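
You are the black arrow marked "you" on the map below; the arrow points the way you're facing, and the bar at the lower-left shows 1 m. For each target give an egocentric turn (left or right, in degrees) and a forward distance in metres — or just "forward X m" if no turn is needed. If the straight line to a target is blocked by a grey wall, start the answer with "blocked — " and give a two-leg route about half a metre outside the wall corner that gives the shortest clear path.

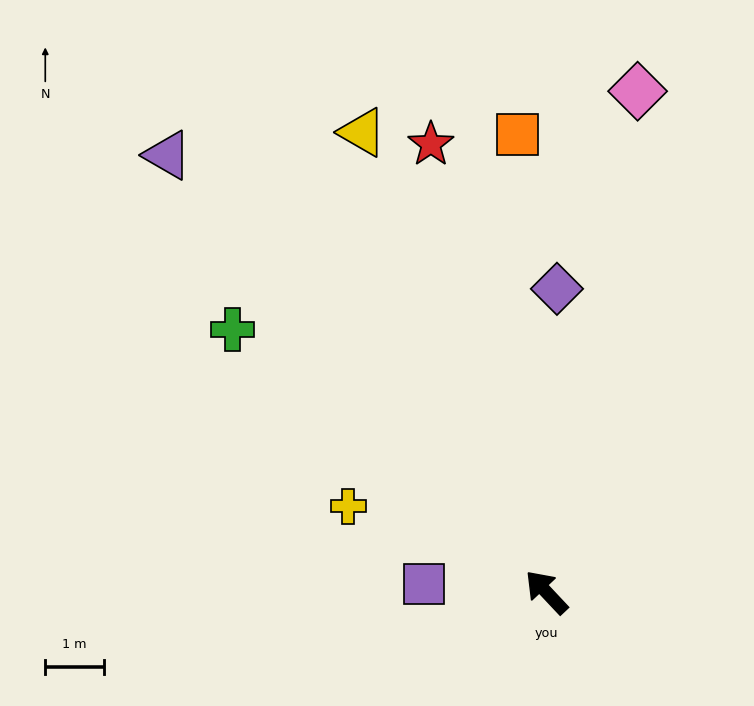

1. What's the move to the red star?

turn right 29°, forward 7.9 m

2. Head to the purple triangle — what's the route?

turn right 2°, forward 9.9 m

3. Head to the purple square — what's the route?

turn left 43°, forward 2.1 m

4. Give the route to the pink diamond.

turn right 54°, forward 8.7 m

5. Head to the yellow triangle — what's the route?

turn right 21°, forward 8.5 m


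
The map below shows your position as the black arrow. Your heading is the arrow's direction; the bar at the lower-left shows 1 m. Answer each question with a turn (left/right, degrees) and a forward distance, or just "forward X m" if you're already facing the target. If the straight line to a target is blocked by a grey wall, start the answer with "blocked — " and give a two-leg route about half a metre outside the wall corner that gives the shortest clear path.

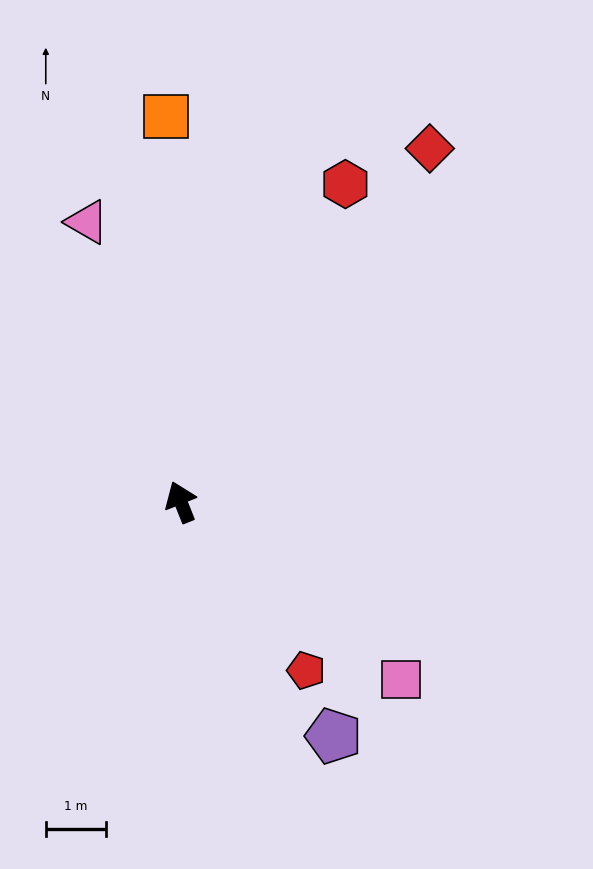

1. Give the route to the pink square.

turn right 151°, forward 4.7 m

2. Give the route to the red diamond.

turn right 57°, forward 7.2 m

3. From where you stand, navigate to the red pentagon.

turn right 165°, forward 3.5 m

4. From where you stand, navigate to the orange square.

turn right 20°, forward 6.4 m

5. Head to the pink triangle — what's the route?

turn right 3°, forward 4.9 m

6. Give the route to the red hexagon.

turn right 49°, forward 5.9 m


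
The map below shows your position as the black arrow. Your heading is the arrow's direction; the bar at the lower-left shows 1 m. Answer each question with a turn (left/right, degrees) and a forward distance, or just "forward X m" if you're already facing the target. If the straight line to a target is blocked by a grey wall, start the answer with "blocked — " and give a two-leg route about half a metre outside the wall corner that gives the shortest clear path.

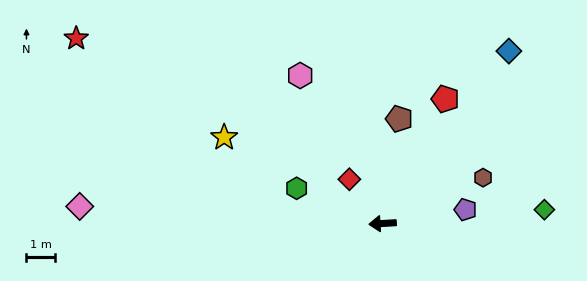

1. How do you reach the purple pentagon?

turn right 174°, forward 2.9 m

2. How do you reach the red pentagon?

turn right 120°, forward 4.8 m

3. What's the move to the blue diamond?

turn right 130°, forward 7.4 m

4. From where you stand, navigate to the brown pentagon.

turn right 102°, forward 3.7 m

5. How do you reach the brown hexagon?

turn right 159°, forward 3.8 m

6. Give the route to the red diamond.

turn right 56°, forward 1.9 m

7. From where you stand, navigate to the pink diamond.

turn right 7°, forward 10.5 m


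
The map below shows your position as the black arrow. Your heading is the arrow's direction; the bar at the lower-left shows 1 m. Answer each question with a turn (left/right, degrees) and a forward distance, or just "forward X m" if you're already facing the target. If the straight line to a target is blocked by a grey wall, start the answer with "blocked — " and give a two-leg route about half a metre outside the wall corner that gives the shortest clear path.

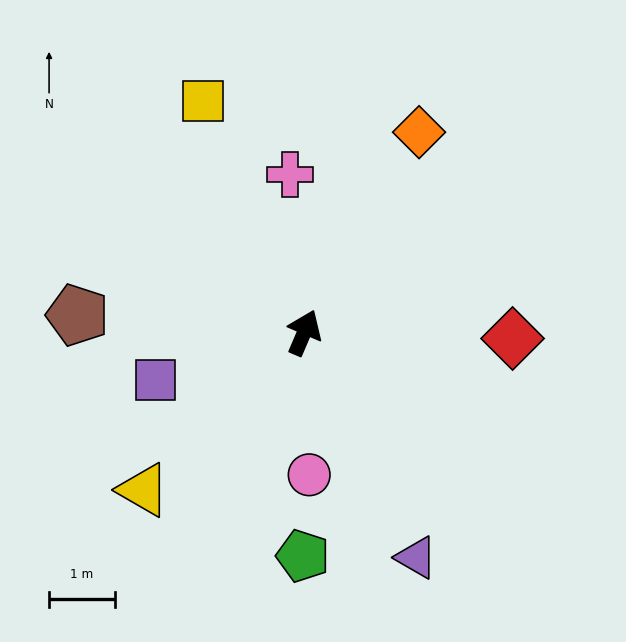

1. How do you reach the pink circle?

turn right 155°, forward 2.2 m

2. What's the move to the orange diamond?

turn right 7°, forward 3.5 m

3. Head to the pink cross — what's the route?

turn left 28°, forward 2.4 m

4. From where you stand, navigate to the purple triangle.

turn right 130°, forward 3.8 m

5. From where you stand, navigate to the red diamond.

turn right 69°, forward 3.2 m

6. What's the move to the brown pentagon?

turn left 109°, forward 3.5 m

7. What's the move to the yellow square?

turn left 47°, forward 3.8 m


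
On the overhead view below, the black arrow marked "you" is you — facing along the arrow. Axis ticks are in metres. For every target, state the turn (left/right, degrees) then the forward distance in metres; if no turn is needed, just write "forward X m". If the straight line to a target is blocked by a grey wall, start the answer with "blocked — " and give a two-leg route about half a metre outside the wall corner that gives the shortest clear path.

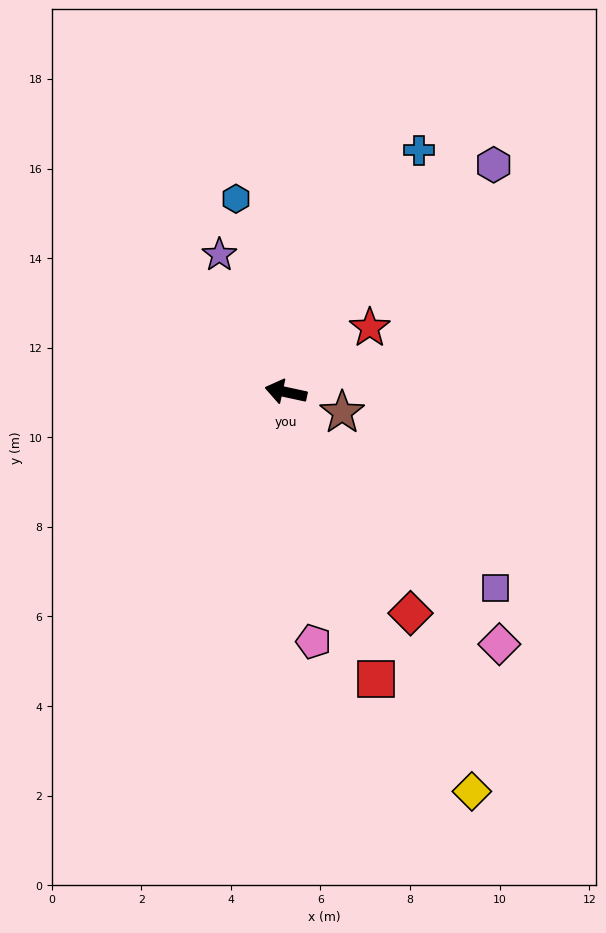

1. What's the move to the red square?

turn left 120°, forward 6.7 m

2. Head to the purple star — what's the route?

turn right 52°, forward 3.4 m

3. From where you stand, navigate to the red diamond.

turn left 132°, forward 5.7 m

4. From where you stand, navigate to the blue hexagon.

turn right 63°, forward 4.5 m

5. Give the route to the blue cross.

turn right 107°, forward 6.2 m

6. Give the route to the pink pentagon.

turn left 109°, forward 5.6 m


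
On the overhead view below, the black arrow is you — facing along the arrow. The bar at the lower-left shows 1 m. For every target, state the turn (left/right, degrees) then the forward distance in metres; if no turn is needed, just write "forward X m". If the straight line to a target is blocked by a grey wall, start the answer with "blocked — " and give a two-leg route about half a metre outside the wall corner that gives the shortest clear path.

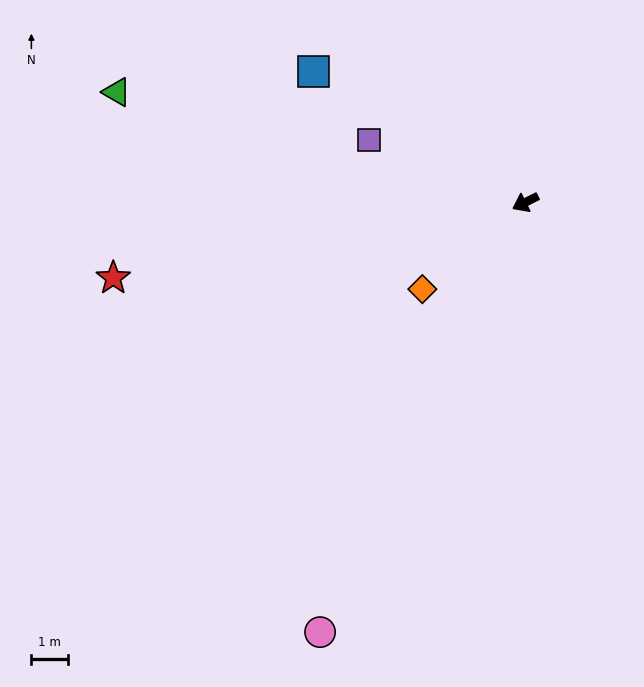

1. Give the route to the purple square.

turn right 48°, forward 4.6 m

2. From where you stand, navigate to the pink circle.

turn left 38°, forward 13.1 m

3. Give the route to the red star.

turn right 16°, forward 11.5 m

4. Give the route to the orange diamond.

turn left 13°, forward 3.7 m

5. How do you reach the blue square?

turn right 58°, forward 6.8 m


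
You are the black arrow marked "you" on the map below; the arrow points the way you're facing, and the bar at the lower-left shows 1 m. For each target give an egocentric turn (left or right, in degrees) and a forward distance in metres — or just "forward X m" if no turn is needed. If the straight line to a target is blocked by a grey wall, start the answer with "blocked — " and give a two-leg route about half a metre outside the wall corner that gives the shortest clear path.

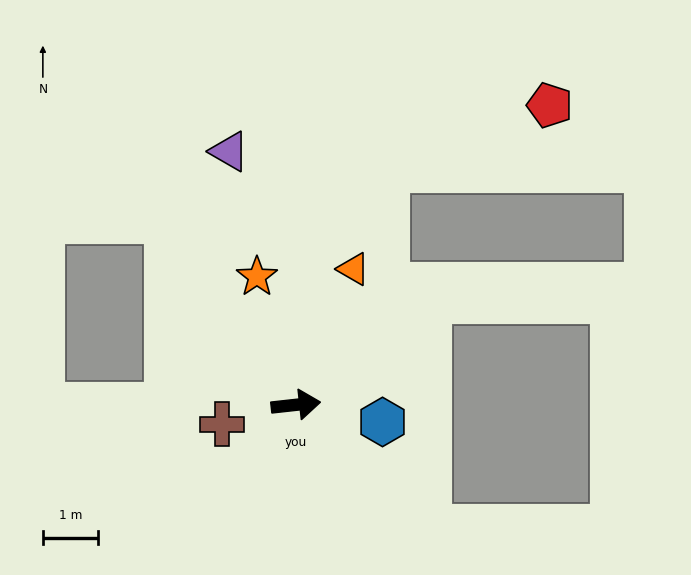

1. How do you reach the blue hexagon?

turn right 17°, forward 1.6 m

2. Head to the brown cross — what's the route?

turn right 172°, forward 1.4 m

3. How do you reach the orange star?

turn left 101°, forward 2.4 m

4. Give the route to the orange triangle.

turn left 61°, forward 2.7 m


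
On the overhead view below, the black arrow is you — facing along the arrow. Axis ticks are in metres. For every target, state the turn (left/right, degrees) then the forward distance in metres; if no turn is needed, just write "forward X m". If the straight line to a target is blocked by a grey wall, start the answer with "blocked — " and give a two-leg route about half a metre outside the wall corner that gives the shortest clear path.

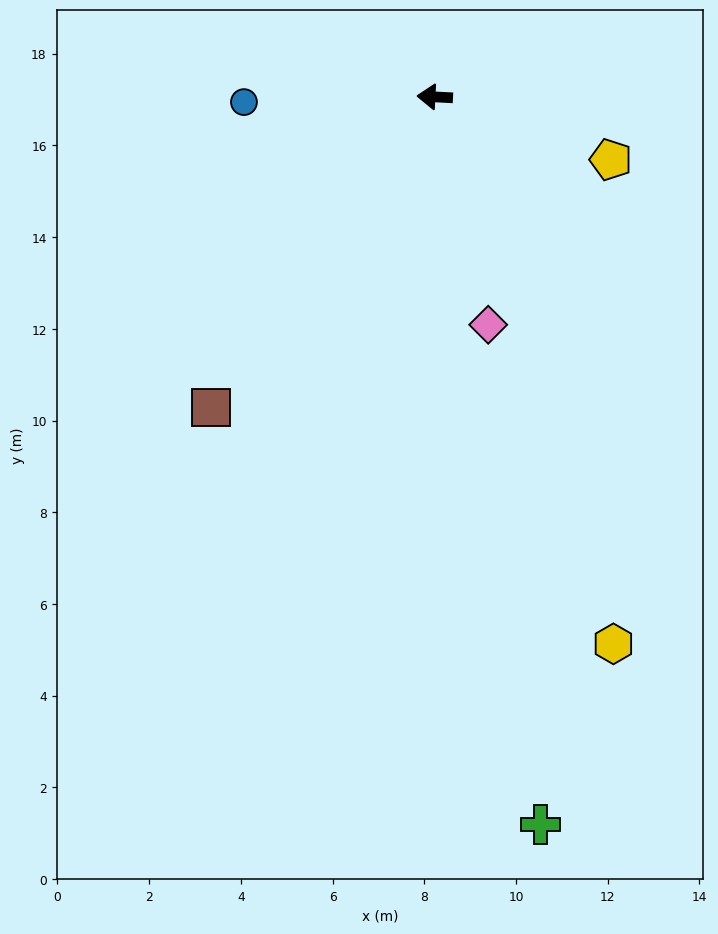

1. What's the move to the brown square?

turn left 57°, forward 8.4 m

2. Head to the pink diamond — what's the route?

turn left 106°, forward 5.1 m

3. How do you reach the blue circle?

turn left 5°, forward 4.2 m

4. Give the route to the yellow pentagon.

turn left 163°, forward 4.1 m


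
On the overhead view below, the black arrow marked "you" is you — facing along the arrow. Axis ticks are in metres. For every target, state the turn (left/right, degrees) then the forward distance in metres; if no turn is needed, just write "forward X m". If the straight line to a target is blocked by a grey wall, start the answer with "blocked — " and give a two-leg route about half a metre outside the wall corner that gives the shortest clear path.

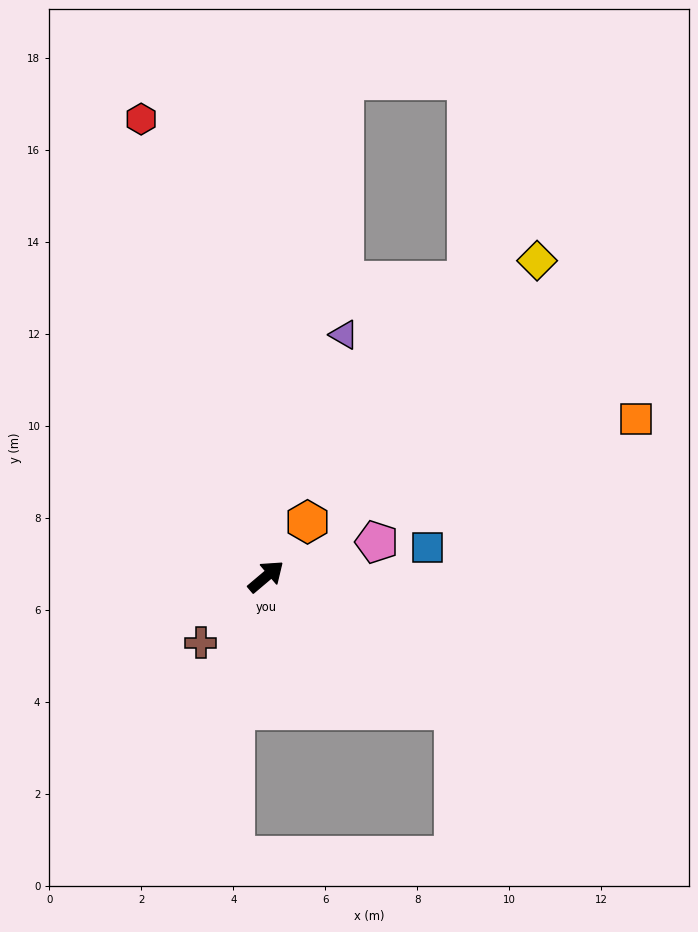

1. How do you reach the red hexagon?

turn left 65°, forward 10.3 m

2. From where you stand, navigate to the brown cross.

turn right 175°, forward 2.0 m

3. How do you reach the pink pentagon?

turn right 23°, forward 2.5 m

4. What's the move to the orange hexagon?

turn left 13°, forward 1.5 m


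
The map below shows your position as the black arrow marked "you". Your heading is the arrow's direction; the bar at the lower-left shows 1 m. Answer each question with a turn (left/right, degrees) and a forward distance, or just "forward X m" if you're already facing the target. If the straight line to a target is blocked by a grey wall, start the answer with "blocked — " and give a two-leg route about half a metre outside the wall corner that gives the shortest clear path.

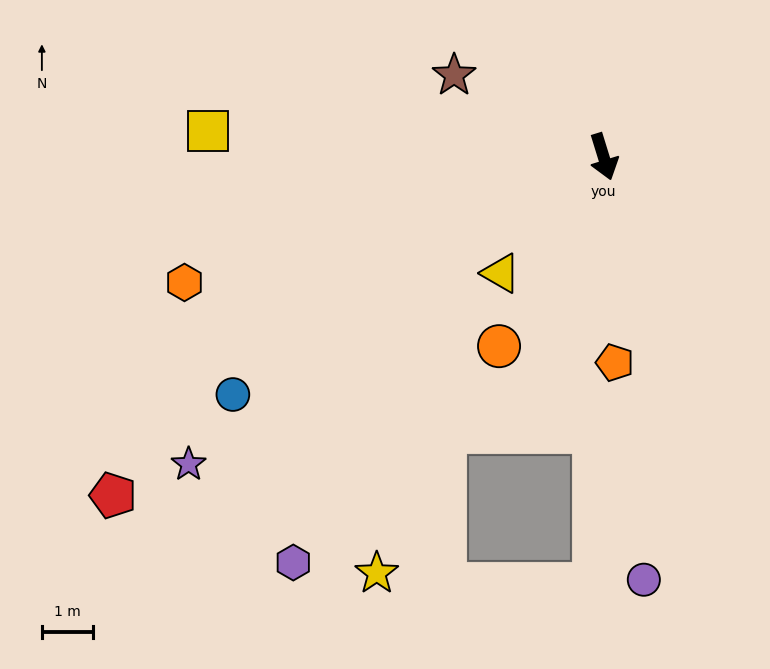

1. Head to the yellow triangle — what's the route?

turn right 59°, forward 3.0 m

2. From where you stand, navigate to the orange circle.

turn right 46°, forward 4.2 m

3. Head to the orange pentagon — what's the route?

turn right 14°, forward 4.0 m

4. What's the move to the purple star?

turn right 71°, forward 10.1 m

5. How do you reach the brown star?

turn right 136°, forward 3.3 m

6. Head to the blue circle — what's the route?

turn right 74°, forward 8.6 m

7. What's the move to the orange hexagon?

turn right 90°, forward 8.5 m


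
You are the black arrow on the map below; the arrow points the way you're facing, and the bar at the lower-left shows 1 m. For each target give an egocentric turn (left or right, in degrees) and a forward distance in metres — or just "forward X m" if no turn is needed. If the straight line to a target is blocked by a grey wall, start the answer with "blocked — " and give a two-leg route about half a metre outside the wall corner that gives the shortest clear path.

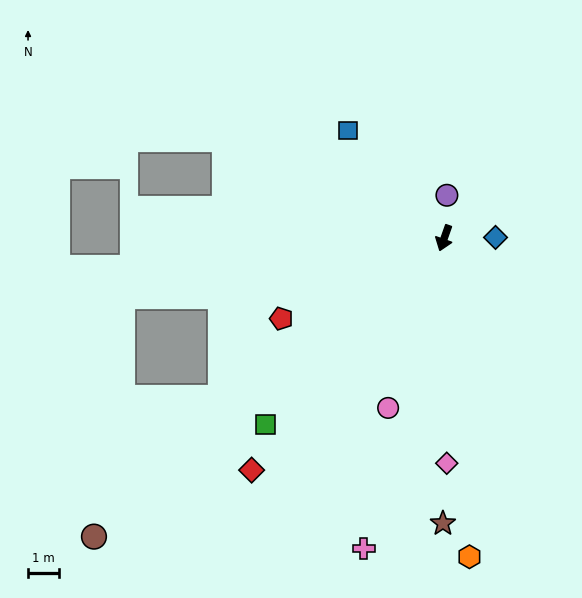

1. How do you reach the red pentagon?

turn right 44°, forward 5.9 m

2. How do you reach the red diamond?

turn right 20°, forward 9.7 m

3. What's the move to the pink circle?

forward 5.8 m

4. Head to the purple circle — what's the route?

turn right 164°, forward 1.4 m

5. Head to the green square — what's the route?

turn right 24°, forward 8.3 m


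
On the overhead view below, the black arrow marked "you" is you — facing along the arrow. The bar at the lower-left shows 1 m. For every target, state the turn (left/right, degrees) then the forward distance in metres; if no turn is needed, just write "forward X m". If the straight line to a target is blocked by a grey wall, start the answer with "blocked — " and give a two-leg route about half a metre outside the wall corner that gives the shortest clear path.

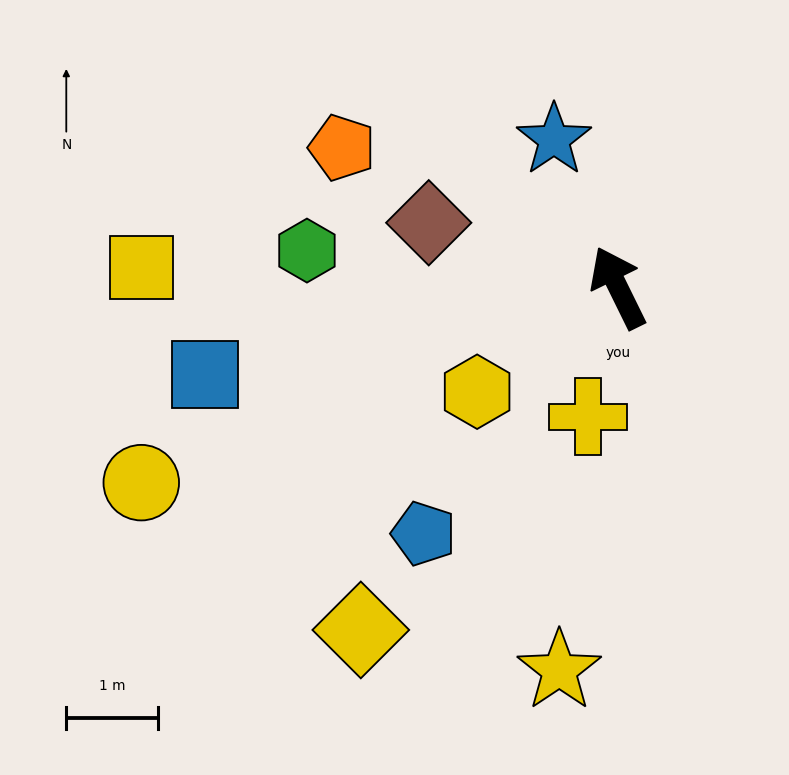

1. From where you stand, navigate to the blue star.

turn right 3°, forward 1.7 m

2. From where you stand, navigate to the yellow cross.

turn left 141°, forward 1.4 m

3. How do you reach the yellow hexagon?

turn left 100°, forward 1.9 m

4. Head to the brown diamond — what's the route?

turn left 45°, forward 2.2 m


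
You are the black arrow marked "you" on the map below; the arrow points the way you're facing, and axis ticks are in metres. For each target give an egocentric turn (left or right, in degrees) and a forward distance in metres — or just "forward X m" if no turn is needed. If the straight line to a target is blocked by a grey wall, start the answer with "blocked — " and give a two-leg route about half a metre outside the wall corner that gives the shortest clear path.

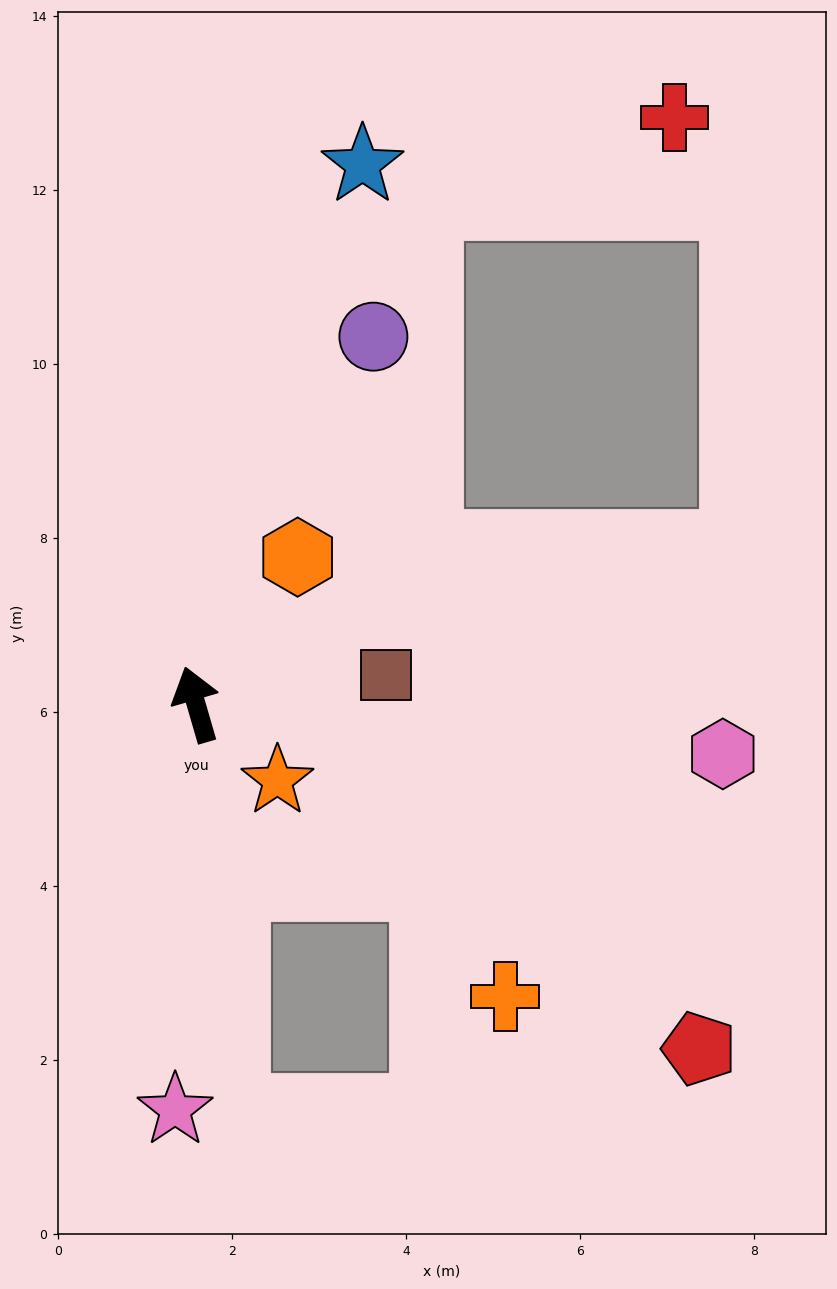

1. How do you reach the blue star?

turn right 33°, forward 6.5 m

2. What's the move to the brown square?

turn right 97°, forward 2.2 m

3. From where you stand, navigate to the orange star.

turn right 149°, forward 1.3 m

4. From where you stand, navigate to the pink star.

turn left 161°, forward 4.7 m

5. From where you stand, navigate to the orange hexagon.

turn right 51°, forward 2.1 m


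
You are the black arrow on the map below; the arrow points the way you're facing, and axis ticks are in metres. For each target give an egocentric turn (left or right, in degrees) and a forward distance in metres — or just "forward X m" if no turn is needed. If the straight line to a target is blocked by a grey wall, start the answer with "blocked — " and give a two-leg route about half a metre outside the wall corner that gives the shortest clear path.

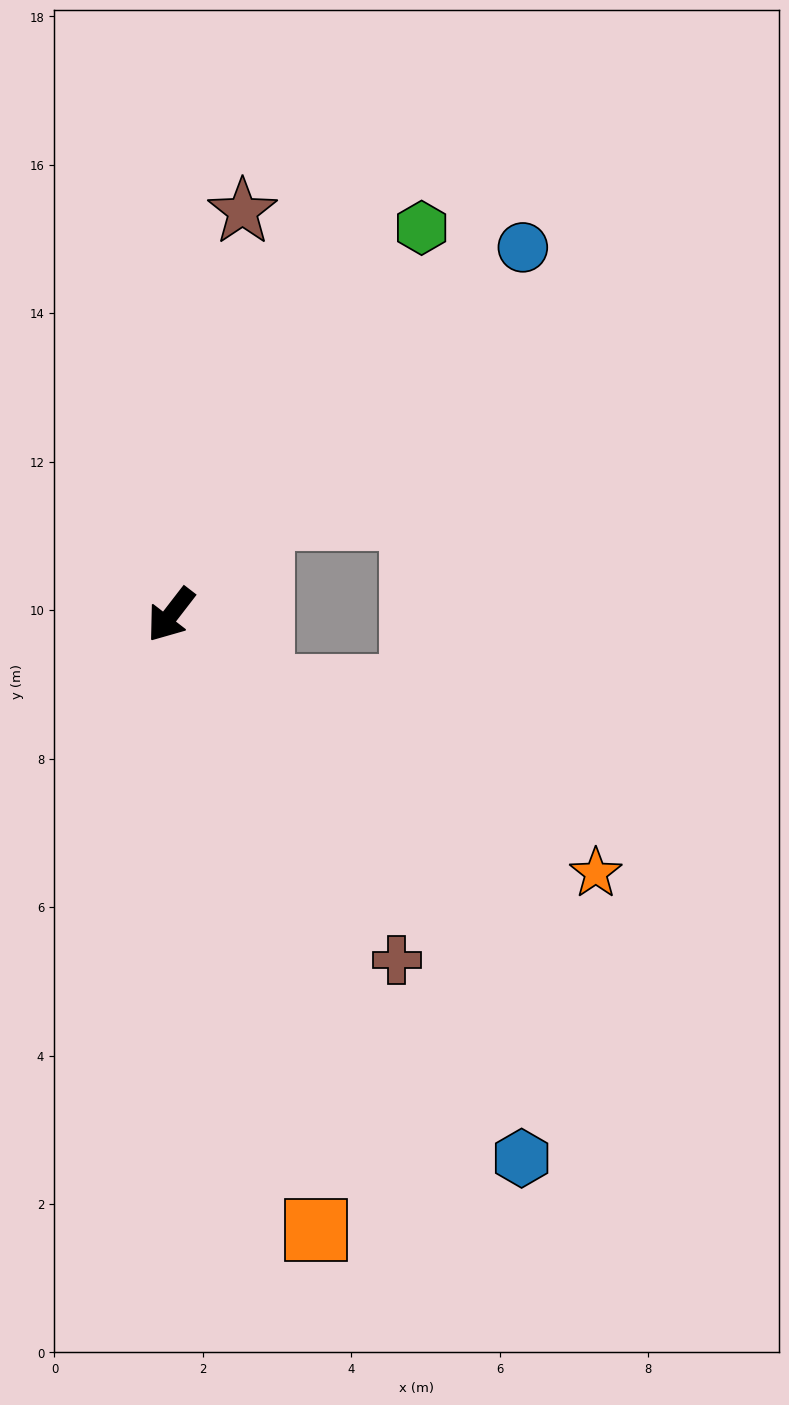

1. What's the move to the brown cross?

turn left 71°, forward 5.6 m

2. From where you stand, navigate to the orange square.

turn left 51°, forward 8.5 m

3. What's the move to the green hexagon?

turn right 175°, forward 6.2 m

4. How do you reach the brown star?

turn right 152°, forward 5.5 m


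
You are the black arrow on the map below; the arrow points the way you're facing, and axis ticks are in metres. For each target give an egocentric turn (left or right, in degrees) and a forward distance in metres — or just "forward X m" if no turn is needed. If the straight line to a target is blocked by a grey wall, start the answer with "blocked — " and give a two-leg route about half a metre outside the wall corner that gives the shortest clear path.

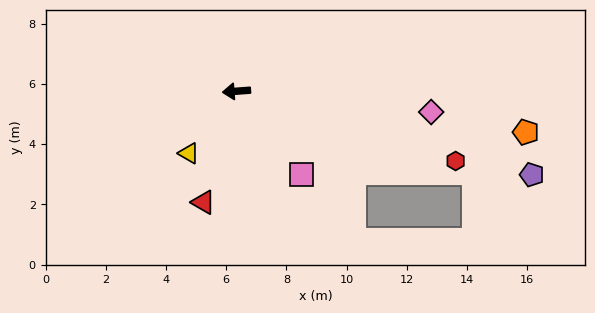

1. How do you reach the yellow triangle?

turn left 48°, forward 2.6 m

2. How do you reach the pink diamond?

turn left 170°, forward 6.5 m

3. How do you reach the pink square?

turn left 124°, forward 3.5 m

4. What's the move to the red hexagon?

turn left 158°, forward 7.6 m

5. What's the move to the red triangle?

turn left 69°, forward 3.8 m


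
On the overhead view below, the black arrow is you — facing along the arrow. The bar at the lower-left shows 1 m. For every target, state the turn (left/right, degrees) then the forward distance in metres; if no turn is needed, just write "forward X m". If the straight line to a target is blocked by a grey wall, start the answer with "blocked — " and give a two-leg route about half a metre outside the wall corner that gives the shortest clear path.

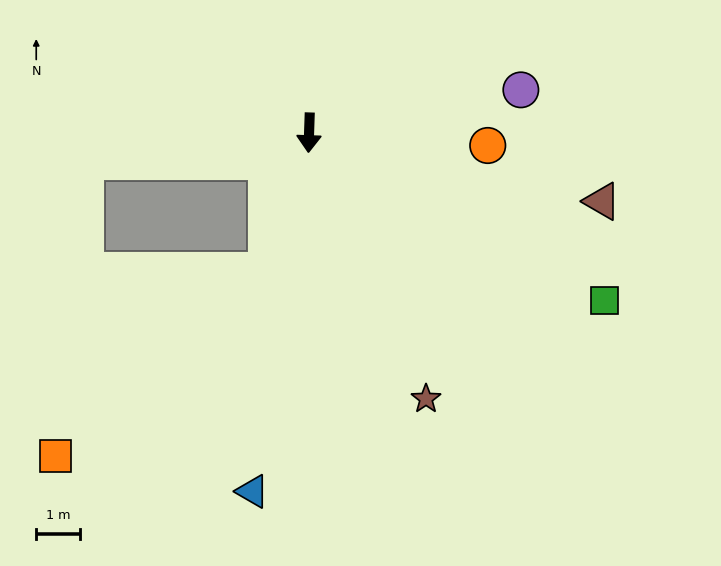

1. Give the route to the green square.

turn left 62°, forward 7.8 m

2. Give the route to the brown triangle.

turn left 79°, forward 6.9 m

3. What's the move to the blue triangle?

turn right 7°, forward 8.4 m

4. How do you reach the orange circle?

turn left 88°, forward 4.1 m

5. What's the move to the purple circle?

turn left 103°, forward 5.0 m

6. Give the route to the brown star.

turn left 26°, forward 6.7 m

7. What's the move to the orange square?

blocked — turn right 15°, forward 3.3 m, then turn right 32°, forward 6.5 m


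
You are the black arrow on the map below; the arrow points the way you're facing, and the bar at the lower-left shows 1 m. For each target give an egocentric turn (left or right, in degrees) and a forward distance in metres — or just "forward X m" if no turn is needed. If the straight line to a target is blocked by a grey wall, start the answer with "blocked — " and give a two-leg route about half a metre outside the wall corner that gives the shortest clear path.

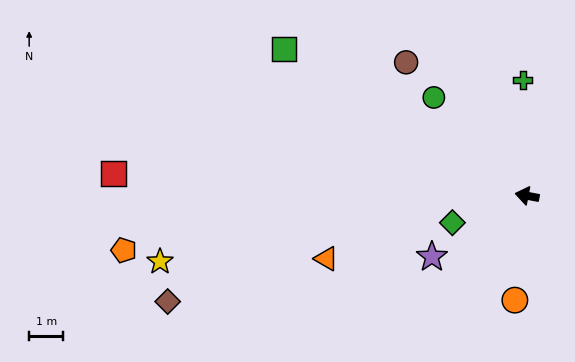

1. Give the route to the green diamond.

turn left 31°, forward 2.3 m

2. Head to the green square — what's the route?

turn right 20°, forward 8.4 m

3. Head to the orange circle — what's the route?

turn left 94°, forward 3.1 m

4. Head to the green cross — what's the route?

turn right 77°, forward 3.4 m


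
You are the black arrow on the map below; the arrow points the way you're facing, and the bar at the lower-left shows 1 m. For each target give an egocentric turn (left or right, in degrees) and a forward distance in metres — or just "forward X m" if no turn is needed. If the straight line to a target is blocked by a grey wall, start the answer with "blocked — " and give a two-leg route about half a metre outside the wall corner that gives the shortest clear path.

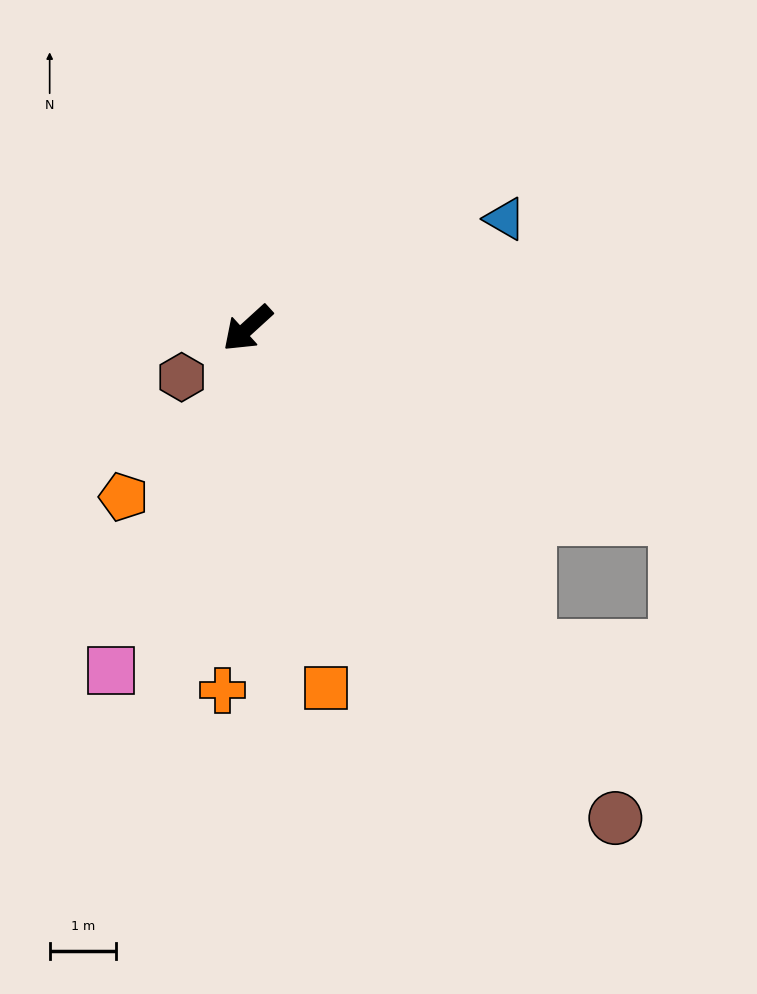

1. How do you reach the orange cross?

turn left 44°, forward 5.5 m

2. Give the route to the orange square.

turn left 60°, forward 5.6 m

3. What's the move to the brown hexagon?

turn right 6°, forward 1.2 m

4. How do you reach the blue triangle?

turn left 161°, forward 4.2 m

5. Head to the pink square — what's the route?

turn left 26°, forward 5.6 m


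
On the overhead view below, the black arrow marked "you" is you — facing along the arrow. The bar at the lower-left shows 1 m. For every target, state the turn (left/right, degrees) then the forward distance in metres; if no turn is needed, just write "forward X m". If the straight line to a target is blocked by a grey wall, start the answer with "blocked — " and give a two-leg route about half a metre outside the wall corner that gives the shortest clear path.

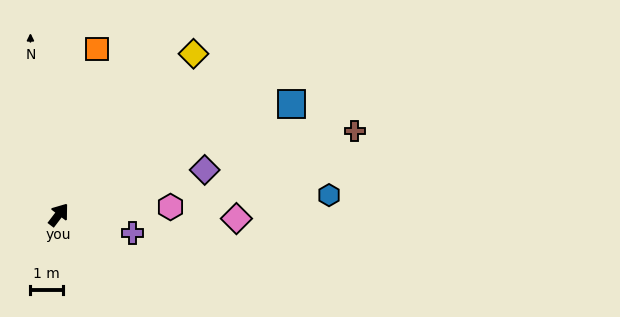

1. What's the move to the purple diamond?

turn right 36°, forward 4.7 m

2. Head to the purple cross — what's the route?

turn right 67°, forward 2.4 m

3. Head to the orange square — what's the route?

turn left 24°, forward 5.3 m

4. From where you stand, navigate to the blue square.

turn right 27°, forward 8.0 m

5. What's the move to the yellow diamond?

turn right 3°, forward 6.5 m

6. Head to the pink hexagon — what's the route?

turn right 49°, forward 3.5 m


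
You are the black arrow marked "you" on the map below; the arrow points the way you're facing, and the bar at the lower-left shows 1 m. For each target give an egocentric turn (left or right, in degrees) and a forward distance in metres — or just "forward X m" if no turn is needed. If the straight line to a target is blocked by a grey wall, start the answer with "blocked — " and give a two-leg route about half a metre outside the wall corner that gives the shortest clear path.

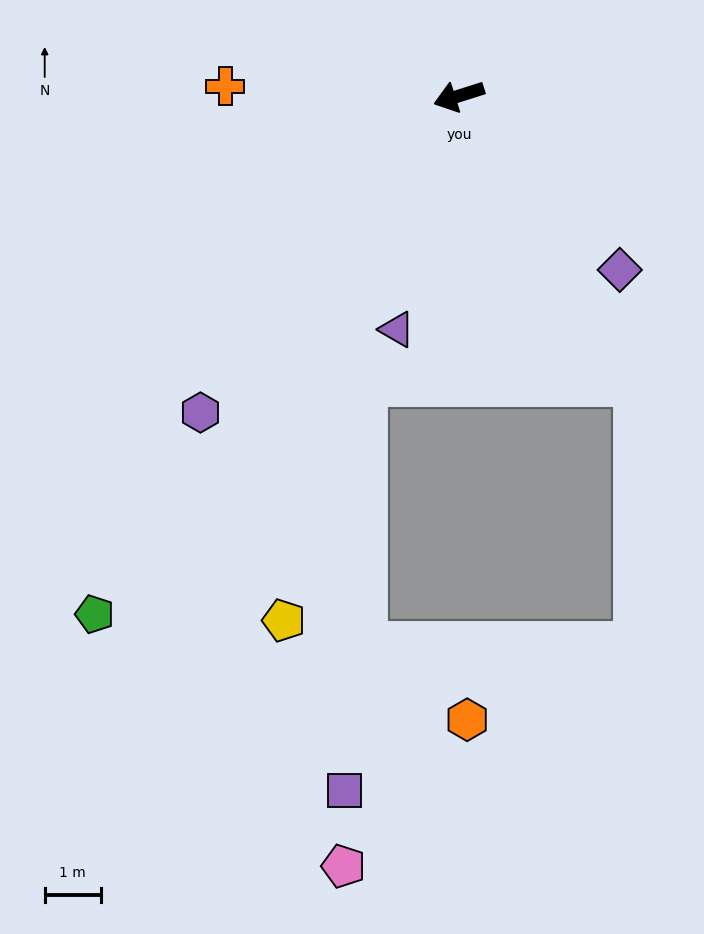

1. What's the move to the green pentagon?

turn left 37°, forward 11.3 m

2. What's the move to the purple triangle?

turn left 58°, forward 4.3 m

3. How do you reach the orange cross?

turn right 20°, forward 4.2 m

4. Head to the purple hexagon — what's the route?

turn left 33°, forward 7.3 m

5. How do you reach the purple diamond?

turn left 115°, forward 4.2 m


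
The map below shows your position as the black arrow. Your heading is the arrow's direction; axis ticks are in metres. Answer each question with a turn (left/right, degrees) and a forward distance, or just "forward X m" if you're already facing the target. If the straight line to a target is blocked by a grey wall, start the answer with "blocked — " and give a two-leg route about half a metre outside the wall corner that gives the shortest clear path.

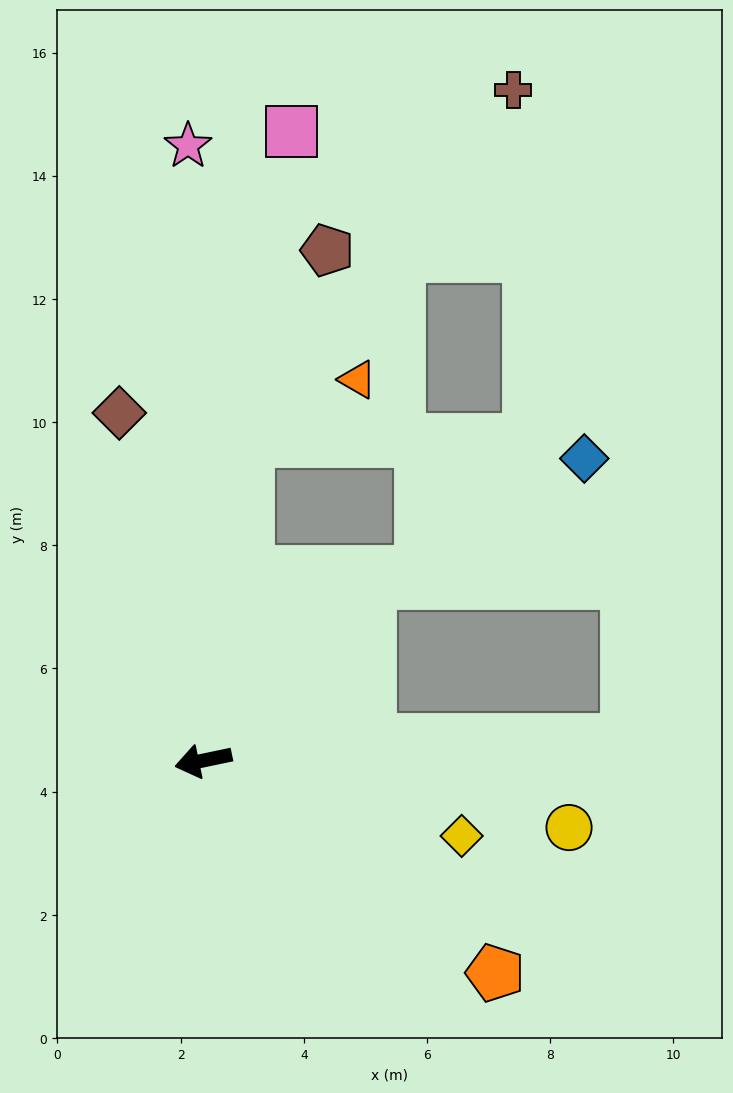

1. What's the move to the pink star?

turn right 100°, forward 10.0 m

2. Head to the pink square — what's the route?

turn right 110°, forward 10.3 m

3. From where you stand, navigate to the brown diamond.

turn right 88°, forward 5.8 m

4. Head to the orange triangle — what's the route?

blocked — turn right 110°, forward 5.2 m, then turn right 52°, forward 2.0 m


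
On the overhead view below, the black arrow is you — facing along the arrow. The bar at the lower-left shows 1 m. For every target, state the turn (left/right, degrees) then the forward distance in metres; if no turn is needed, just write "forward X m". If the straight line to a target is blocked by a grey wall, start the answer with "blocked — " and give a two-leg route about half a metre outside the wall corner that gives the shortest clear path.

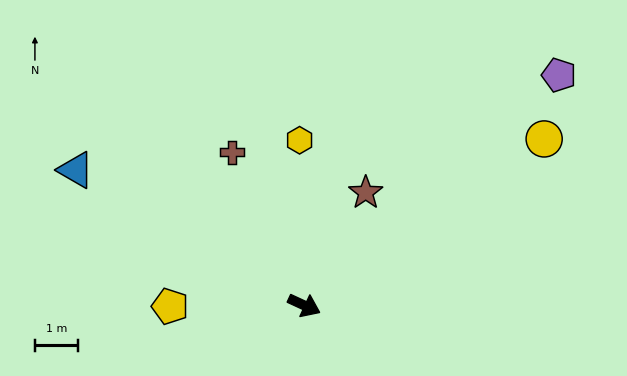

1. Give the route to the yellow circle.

turn left 60°, forward 6.7 m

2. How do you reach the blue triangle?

turn left 174°, forward 6.1 m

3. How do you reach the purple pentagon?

turn left 67°, forward 7.9 m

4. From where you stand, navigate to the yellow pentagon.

turn right 155°, forward 3.1 m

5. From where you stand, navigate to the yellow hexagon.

turn left 116°, forward 3.8 m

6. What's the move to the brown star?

turn left 86°, forward 3.0 m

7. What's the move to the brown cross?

turn left 140°, forward 3.9 m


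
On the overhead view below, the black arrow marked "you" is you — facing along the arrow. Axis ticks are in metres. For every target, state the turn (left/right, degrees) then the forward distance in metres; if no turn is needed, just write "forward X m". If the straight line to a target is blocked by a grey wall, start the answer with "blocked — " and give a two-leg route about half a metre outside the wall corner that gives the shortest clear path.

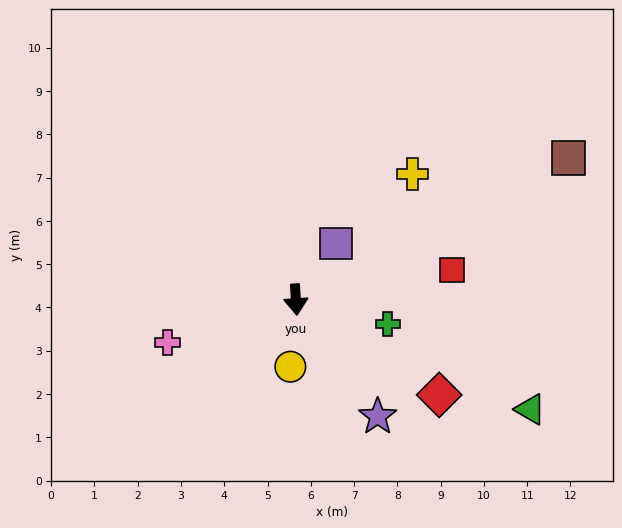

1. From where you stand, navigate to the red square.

turn left 97°, forward 3.7 m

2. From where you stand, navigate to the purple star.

turn left 31°, forward 3.3 m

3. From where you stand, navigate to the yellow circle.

turn right 8°, forward 1.6 m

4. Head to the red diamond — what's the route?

turn left 53°, forward 4.0 m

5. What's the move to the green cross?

turn left 71°, forward 2.2 m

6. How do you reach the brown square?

turn left 114°, forward 7.1 m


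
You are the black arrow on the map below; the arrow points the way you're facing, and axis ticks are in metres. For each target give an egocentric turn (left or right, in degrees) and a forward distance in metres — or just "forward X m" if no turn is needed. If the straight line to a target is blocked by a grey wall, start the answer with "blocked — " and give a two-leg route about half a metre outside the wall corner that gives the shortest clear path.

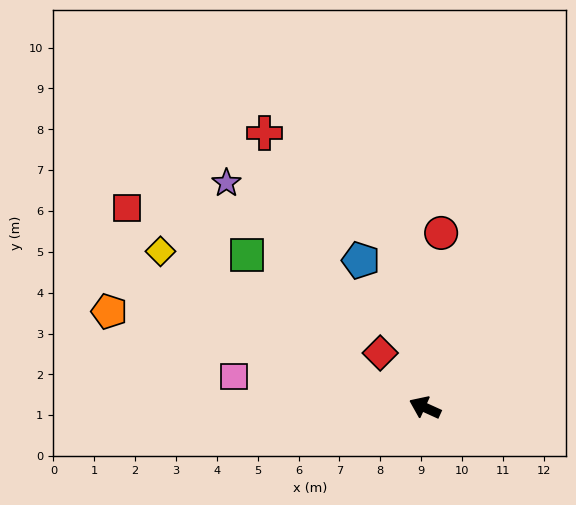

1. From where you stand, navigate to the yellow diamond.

turn right 6°, forward 7.5 m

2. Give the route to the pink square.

turn left 15°, forward 4.7 m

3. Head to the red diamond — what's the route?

turn right 26°, forward 1.7 m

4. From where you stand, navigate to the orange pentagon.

turn left 7°, forward 8.1 m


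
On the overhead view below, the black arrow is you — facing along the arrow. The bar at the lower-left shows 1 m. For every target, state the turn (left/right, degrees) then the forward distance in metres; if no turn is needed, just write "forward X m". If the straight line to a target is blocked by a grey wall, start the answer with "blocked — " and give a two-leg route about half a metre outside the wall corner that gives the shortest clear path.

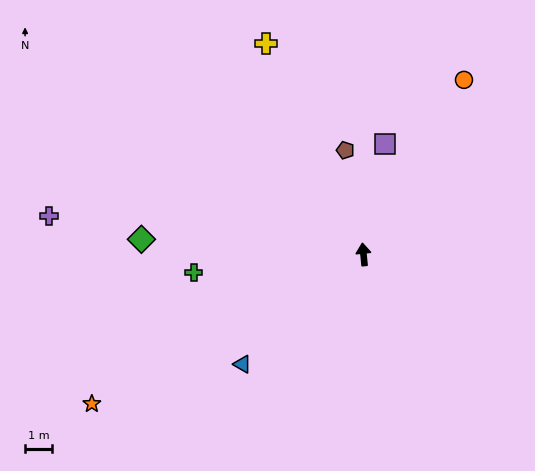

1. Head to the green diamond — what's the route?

turn left 80°, forward 8.3 m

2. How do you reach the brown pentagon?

turn left 4°, forward 4.0 m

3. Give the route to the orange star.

turn left 113°, forward 11.6 m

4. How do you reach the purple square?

turn right 17°, forward 4.2 m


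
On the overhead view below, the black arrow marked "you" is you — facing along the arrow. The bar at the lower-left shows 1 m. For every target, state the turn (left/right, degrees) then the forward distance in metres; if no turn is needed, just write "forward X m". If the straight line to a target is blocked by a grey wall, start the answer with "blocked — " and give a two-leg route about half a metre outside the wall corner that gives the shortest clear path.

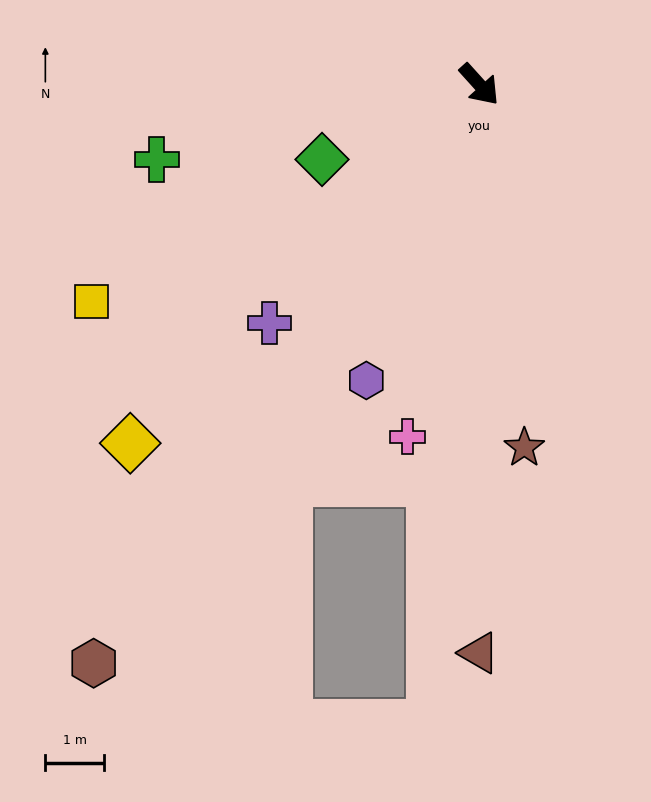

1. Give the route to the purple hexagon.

turn right 63°, forward 5.4 m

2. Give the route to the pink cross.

turn right 54°, forward 6.1 m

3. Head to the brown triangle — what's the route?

turn right 42°, forward 9.7 m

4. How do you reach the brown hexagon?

turn right 76°, forward 11.8 m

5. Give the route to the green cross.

turn right 119°, forward 5.6 m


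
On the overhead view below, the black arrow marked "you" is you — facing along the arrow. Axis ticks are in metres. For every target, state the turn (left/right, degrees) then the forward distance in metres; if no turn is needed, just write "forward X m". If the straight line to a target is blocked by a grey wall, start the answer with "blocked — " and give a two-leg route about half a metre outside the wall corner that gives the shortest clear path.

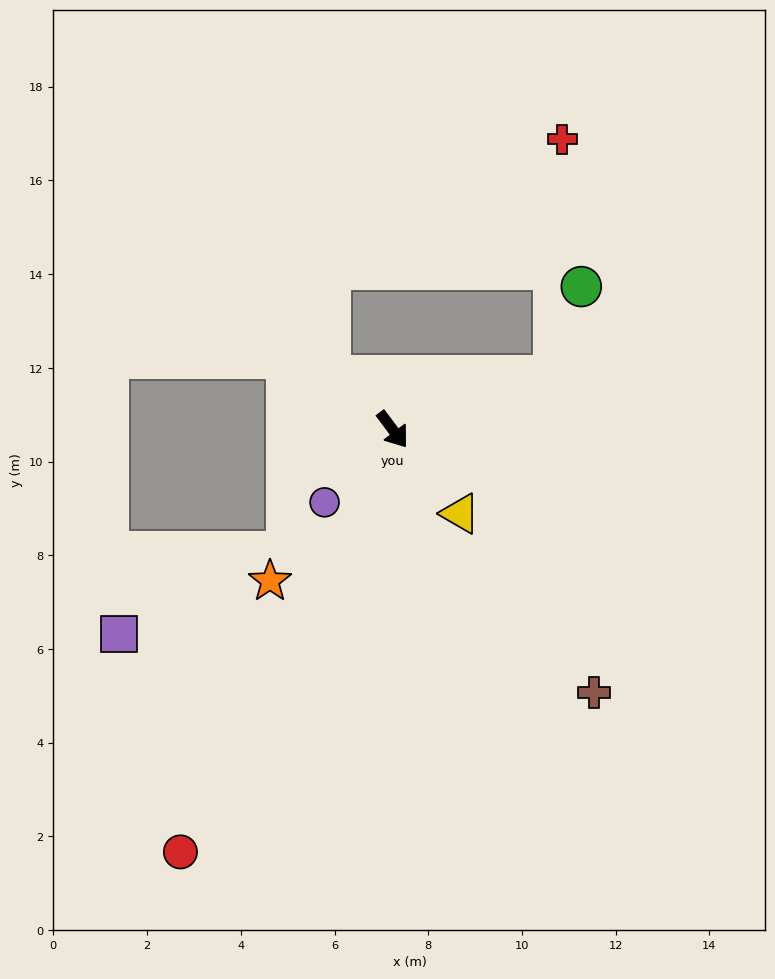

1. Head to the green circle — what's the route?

blocked — turn left 72°, forward 3.6 m, then turn left 53°, forward 2.0 m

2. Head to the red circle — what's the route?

turn right 64°, forward 10.1 m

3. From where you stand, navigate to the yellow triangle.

forward 2.3 m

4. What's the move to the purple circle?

turn right 80°, forward 2.1 m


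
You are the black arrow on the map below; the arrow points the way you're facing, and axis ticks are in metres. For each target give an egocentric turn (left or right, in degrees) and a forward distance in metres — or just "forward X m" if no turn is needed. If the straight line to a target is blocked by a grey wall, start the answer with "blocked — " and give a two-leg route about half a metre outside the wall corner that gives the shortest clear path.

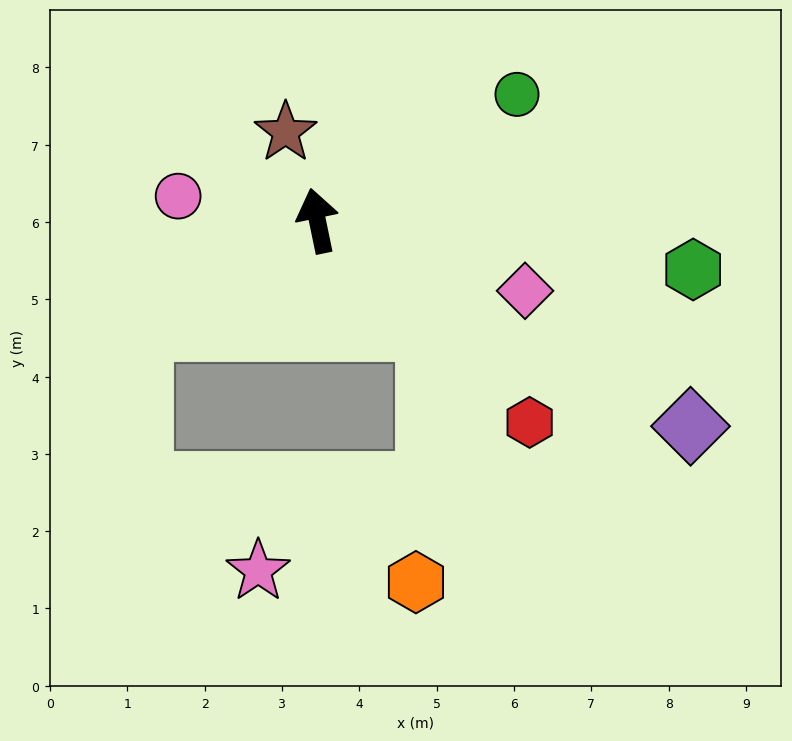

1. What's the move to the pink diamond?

turn right 120°, forward 2.8 m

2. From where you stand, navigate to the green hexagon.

turn right 109°, forward 4.9 m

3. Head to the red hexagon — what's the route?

turn right 145°, forward 3.8 m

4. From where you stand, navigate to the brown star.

turn left 8°, forward 1.2 m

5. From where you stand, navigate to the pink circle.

turn left 68°, forward 1.8 m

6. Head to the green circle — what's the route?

turn right 69°, forward 3.1 m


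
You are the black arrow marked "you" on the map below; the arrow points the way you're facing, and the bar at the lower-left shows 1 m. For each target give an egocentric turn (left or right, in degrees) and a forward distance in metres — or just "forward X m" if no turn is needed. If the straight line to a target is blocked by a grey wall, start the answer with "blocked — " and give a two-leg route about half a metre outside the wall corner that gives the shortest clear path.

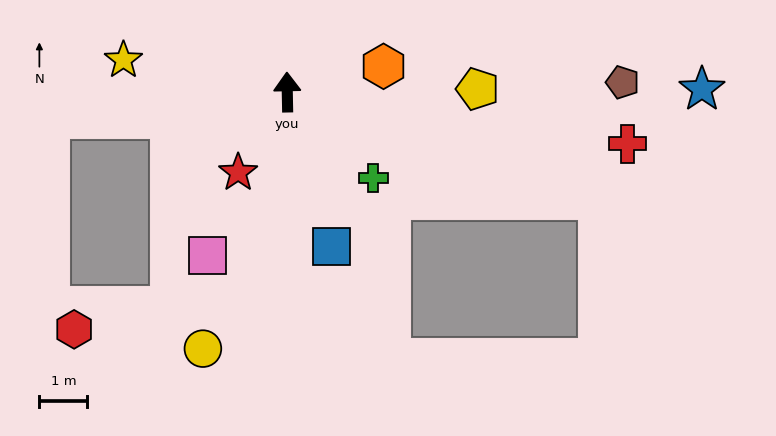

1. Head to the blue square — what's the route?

turn right 165°, forward 3.3 m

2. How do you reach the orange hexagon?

turn right 76°, forward 2.1 m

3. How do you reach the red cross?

turn right 100°, forward 7.2 m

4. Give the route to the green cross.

turn right 136°, forward 2.5 m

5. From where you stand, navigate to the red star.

turn left 147°, forward 2.0 m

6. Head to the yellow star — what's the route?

turn left 78°, forward 3.5 m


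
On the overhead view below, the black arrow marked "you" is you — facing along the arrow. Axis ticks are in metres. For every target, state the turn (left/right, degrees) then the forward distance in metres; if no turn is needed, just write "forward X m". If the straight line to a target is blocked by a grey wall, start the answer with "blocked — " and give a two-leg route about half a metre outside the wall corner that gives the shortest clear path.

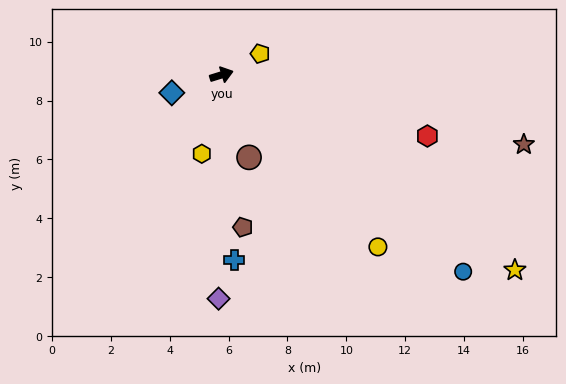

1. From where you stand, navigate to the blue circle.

turn right 56°, forward 10.6 m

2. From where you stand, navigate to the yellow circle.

turn right 65°, forward 7.9 m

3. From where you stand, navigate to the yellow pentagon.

turn left 12°, forward 1.5 m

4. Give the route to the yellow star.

turn right 51°, forward 12.0 m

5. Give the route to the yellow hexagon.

turn right 121°, forward 2.8 m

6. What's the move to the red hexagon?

turn right 34°, forward 7.3 m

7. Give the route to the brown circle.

turn right 89°, forward 3.0 m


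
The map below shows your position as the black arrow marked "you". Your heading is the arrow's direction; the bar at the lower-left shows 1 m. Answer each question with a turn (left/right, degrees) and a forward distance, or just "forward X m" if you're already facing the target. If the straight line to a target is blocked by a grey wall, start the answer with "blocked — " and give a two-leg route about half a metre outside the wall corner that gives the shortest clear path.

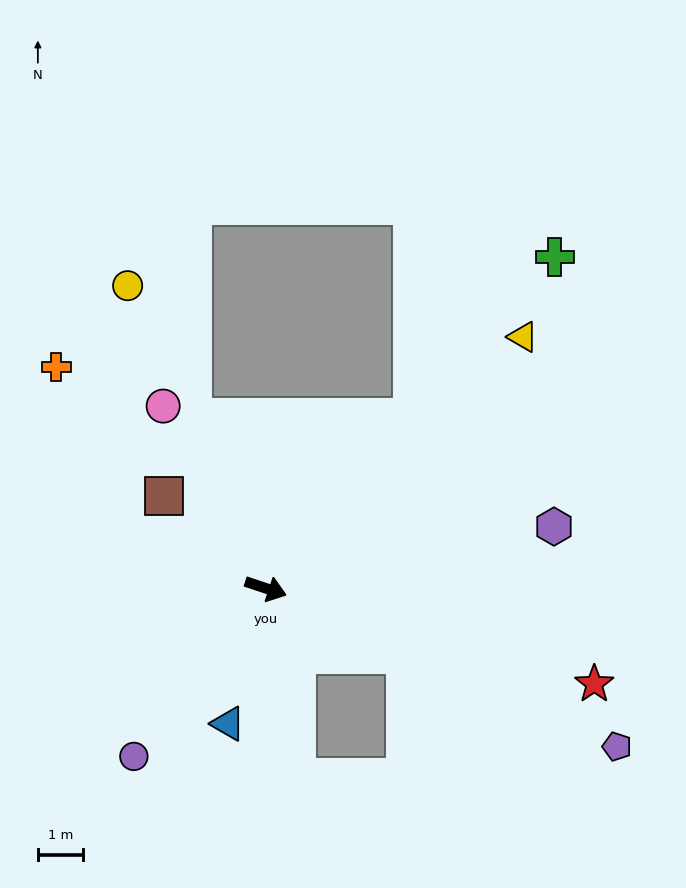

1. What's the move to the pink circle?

turn left 138°, forward 4.6 m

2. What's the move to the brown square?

turn left 156°, forward 3.0 m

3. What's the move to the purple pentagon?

turn right 6°, forward 8.4 m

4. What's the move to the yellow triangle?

turn left 63°, forward 7.9 m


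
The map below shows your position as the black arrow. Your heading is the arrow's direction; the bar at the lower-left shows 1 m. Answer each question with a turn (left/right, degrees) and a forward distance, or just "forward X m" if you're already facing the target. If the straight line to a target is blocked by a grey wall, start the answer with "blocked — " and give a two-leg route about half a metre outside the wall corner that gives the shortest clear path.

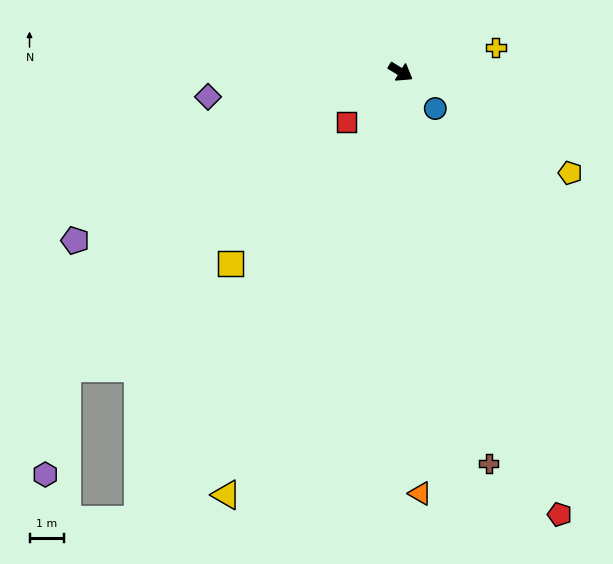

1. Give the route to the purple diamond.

turn right 141°, forward 5.6 m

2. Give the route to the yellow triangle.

turn right 81°, forward 13.3 m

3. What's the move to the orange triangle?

turn right 56°, forward 12.2 m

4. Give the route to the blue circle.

turn right 15°, forward 1.5 m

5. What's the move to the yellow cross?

turn left 46°, forward 2.8 m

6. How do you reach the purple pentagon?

turn right 121°, forward 10.6 m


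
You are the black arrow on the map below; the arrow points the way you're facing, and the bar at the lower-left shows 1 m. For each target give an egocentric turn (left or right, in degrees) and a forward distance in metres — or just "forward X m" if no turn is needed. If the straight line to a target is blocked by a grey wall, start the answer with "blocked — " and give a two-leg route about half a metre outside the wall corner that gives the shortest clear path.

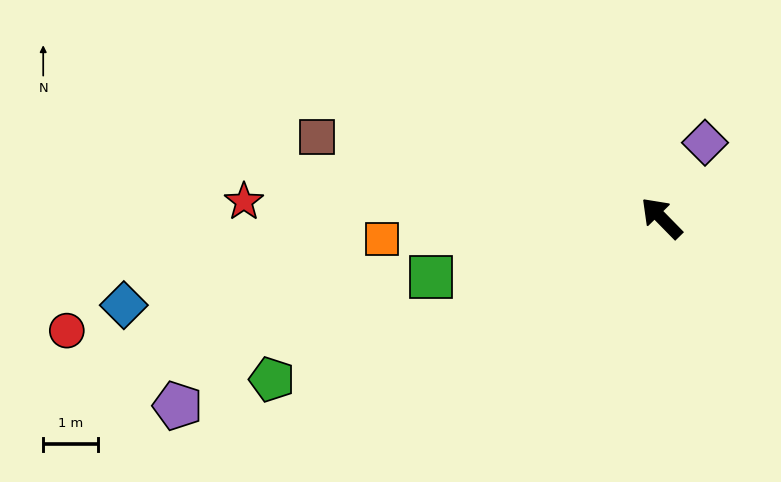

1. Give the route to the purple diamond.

turn right 74°, forward 1.6 m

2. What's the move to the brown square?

turn left 32°, forward 6.5 m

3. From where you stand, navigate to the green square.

turn left 60°, forward 4.4 m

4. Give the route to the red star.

turn left 43°, forward 7.6 m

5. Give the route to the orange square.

turn left 50°, forward 5.1 m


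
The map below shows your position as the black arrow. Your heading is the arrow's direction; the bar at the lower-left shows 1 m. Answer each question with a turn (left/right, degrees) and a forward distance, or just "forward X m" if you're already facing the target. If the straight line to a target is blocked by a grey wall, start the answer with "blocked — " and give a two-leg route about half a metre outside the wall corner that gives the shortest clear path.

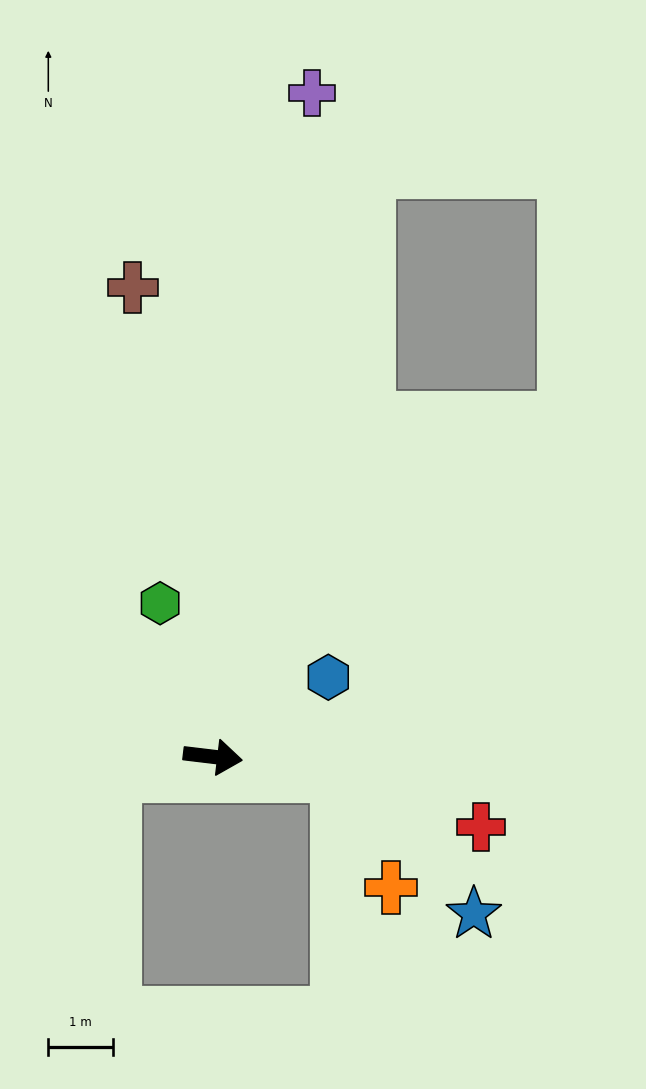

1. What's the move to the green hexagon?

turn left 116°, forward 2.5 m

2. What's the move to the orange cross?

blocked — forward 2.0 m, then turn right 58°, forward 1.9 m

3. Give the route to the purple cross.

turn left 88°, forward 10.4 m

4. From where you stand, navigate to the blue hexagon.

turn left 41°, forward 2.2 m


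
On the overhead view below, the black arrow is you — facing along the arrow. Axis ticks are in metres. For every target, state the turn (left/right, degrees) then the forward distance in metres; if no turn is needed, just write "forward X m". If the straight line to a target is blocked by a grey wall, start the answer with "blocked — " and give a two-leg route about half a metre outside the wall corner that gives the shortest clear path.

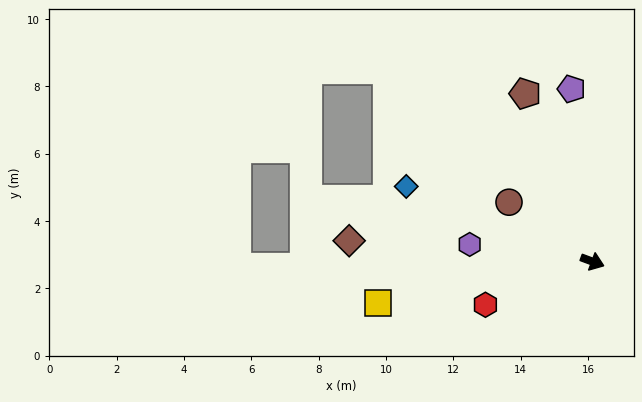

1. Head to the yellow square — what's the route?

turn right 149°, forward 6.5 m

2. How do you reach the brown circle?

turn left 165°, forward 3.0 m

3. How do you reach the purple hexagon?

turn right 167°, forward 3.7 m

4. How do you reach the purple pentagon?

turn left 117°, forward 5.2 m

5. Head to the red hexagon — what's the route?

turn right 138°, forward 3.4 m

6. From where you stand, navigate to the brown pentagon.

turn left 132°, forward 5.4 m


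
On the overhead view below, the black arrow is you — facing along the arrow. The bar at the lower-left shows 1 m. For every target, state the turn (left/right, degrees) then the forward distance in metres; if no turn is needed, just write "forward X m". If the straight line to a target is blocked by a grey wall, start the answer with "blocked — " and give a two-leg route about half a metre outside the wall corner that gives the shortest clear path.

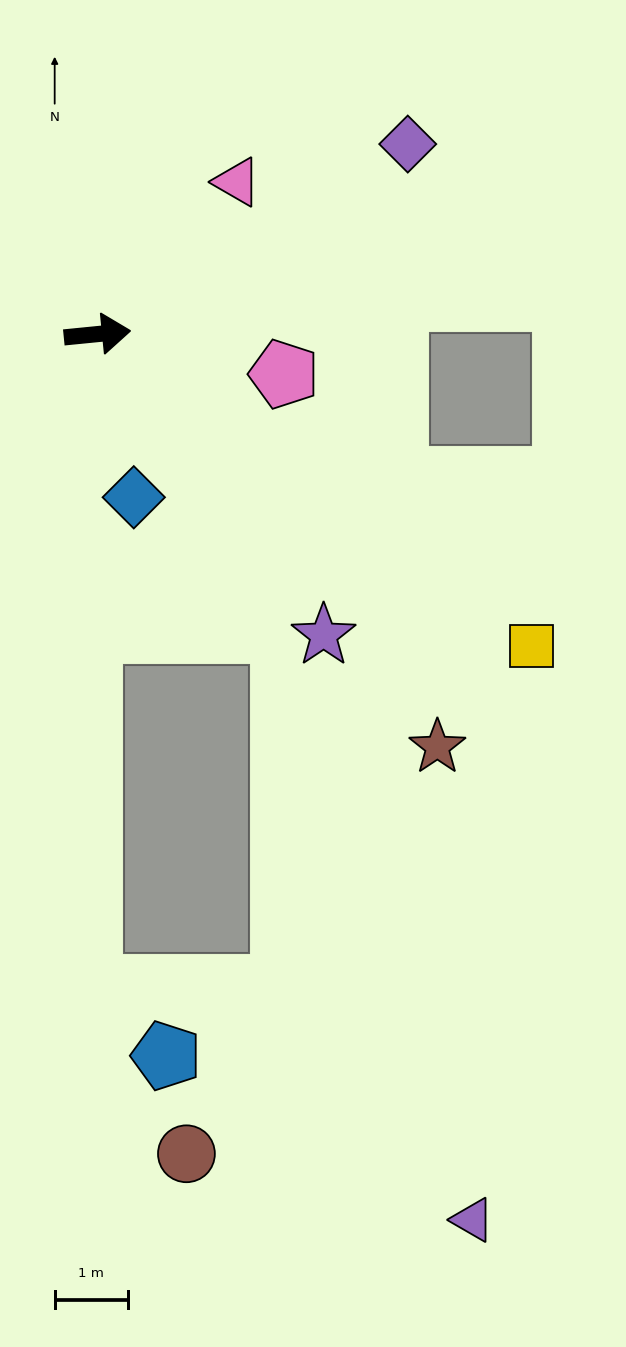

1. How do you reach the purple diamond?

turn left 26°, forward 5.0 m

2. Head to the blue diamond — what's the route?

turn right 83°, forward 2.3 m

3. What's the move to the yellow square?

turn right 41°, forward 7.3 m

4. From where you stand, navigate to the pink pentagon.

turn right 18°, forward 2.6 m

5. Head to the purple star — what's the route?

turn right 59°, forward 5.1 m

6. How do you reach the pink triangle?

turn left 42°, forward 2.8 m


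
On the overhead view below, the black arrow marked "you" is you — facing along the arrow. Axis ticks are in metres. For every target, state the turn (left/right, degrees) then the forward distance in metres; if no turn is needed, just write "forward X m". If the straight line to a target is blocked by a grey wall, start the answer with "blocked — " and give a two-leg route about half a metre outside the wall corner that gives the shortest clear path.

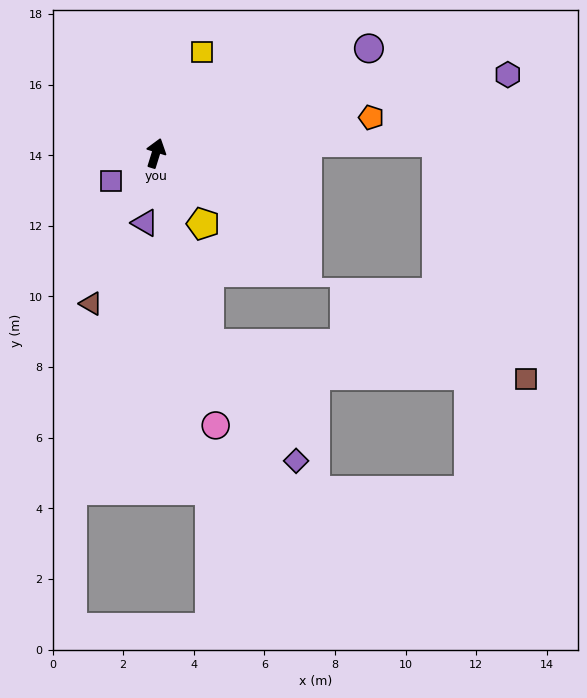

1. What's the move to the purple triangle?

turn right 172°, forward 2.0 m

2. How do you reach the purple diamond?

blocked — turn right 147°, forward 5.6 m, then turn left 21°, forward 4.1 m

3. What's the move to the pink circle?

turn right 150°, forward 7.9 m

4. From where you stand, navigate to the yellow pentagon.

turn right 129°, forward 2.4 m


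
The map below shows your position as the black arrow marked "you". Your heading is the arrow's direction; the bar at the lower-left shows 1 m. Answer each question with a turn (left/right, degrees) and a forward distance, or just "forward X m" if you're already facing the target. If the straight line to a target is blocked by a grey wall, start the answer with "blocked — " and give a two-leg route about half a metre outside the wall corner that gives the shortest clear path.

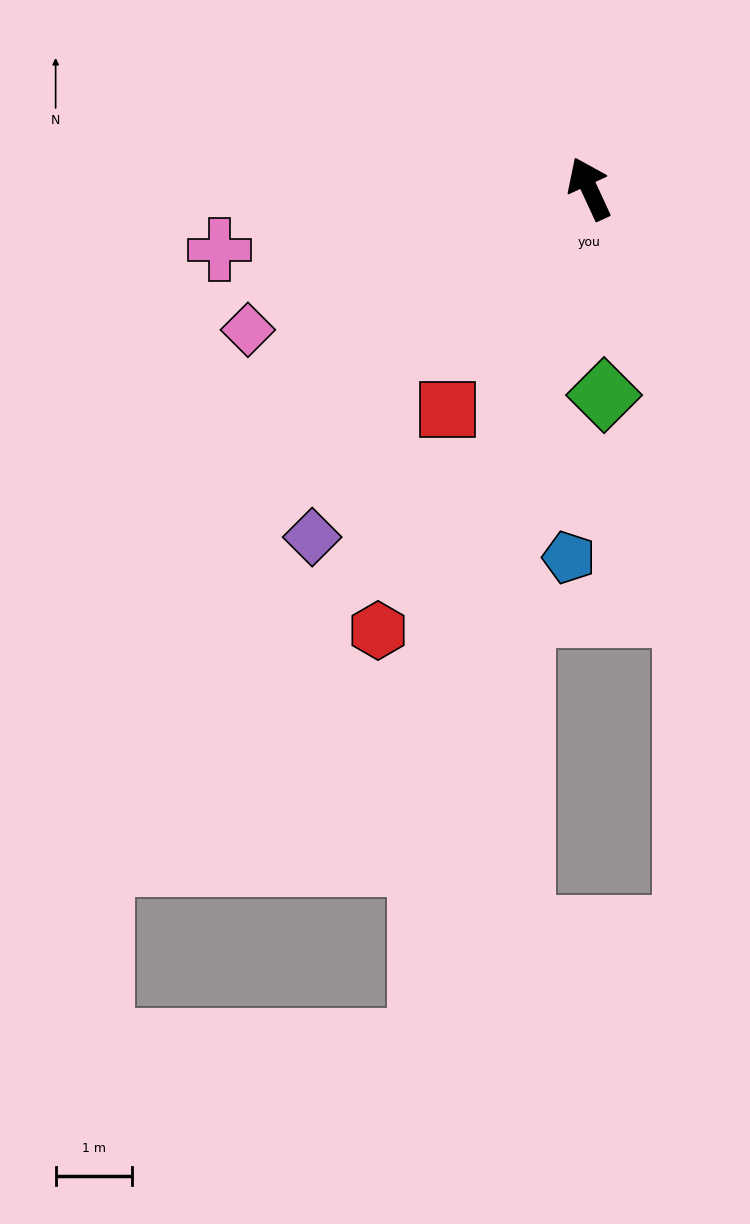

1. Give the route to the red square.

turn left 122°, forward 3.5 m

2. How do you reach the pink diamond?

turn left 88°, forward 4.9 m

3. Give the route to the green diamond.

turn left 159°, forward 2.7 m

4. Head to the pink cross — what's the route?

turn left 75°, forward 4.9 m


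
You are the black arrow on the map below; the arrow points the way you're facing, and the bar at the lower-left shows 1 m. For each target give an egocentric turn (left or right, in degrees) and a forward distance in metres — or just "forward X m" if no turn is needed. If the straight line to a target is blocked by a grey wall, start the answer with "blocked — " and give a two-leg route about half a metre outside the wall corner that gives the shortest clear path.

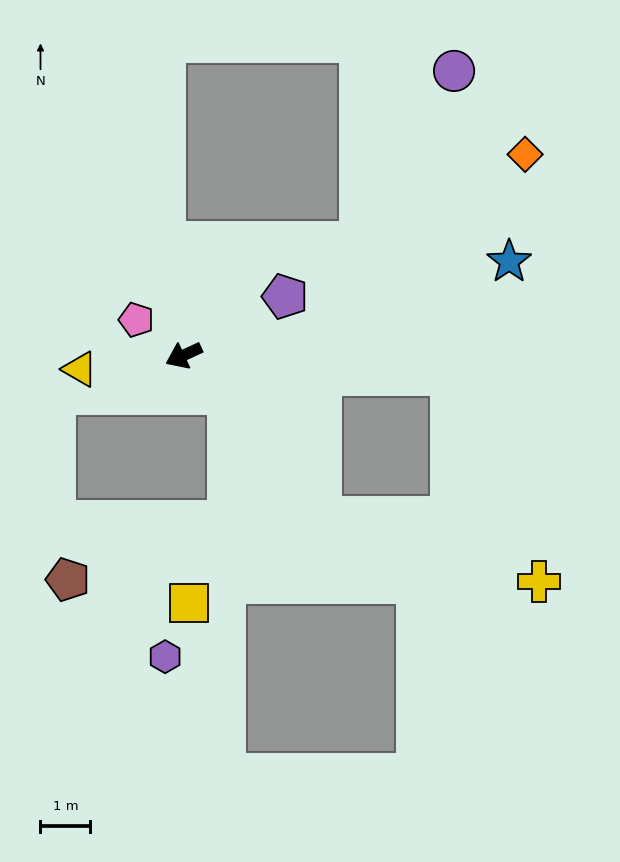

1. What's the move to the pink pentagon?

turn right 62°, forward 1.2 m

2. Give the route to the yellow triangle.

turn right 17°, forward 2.1 m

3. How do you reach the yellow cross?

blocked — turn left 151°, forward 5.4 m, then turn right 63°, forward 4.5 m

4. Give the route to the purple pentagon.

turn right 175°, forward 2.4 m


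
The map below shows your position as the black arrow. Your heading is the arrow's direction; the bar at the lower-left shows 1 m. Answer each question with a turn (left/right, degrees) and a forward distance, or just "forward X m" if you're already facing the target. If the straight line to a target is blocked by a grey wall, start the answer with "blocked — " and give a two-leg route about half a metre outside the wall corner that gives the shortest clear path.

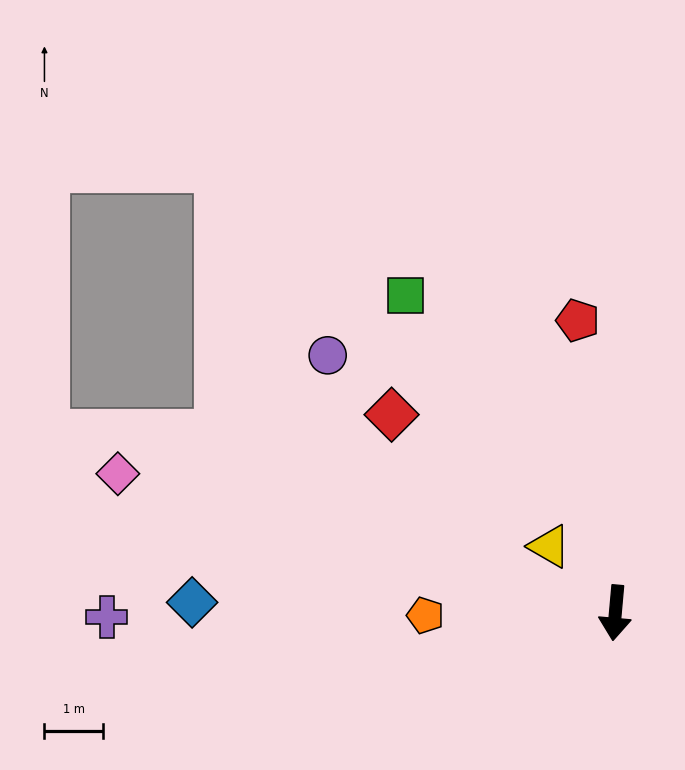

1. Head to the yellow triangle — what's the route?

turn right 130°, forward 1.6 m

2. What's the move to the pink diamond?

turn right 101°, forward 8.8 m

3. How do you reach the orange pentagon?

turn right 84°, forward 3.2 m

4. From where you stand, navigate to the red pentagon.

turn right 168°, forward 5.0 m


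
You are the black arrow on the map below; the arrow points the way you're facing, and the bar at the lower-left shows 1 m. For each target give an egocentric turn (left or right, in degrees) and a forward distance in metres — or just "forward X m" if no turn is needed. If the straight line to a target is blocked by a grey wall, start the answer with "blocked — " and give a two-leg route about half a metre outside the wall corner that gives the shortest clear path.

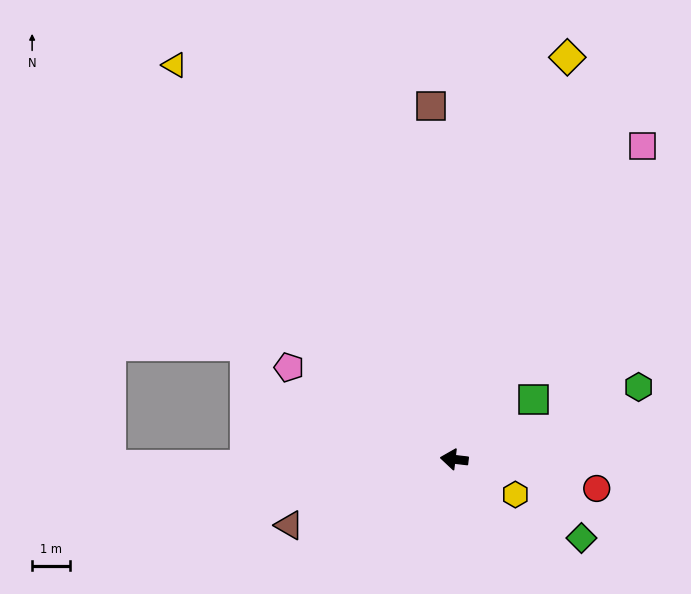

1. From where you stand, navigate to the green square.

turn right 136°, forward 2.6 m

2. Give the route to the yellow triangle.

turn right 48°, forward 12.7 m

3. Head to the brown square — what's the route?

turn right 80°, forward 9.3 m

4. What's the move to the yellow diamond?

turn right 99°, forward 10.9 m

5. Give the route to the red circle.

turn left 175°, forward 3.8 m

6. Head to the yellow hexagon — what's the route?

turn left 157°, forward 1.8 m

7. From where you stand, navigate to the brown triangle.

turn left 28°, forward 4.7 m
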